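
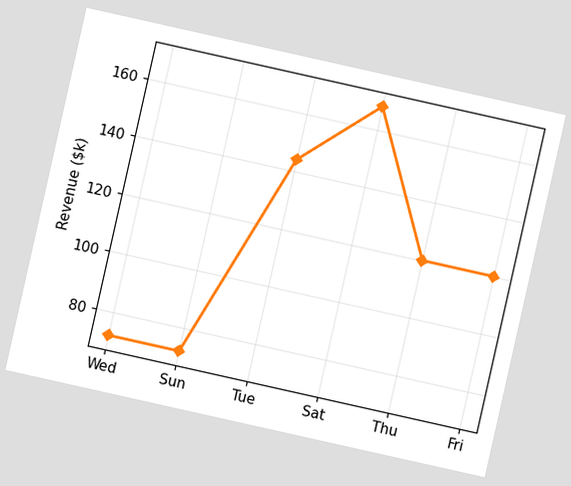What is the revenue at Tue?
$144k

The chart is tilted about 13° clockwise. At Tue, the line is at $144k.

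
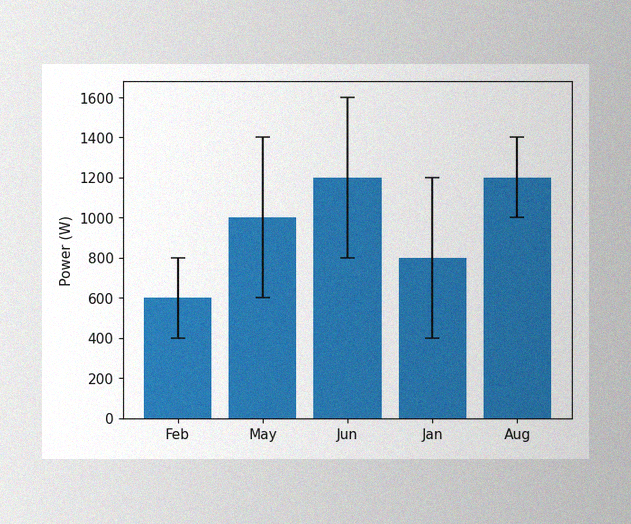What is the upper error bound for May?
The image has some photo noise and uneven lighting. The May bar's upper whisker reaches 1400W.

1400W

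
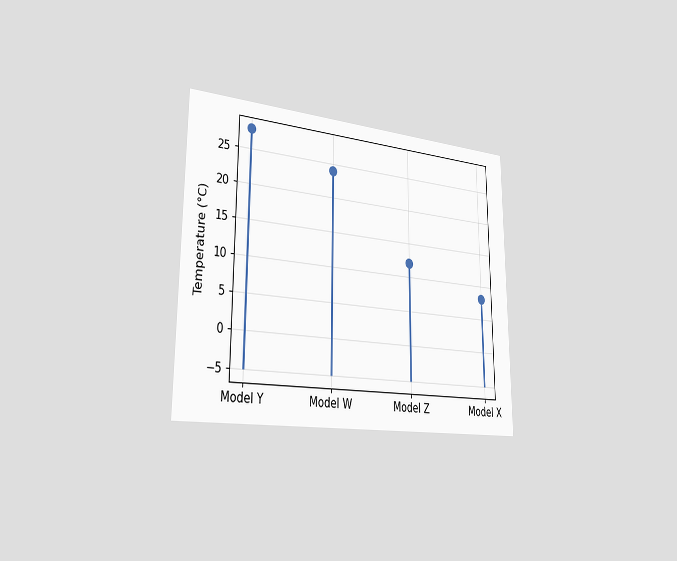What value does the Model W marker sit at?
The chart is viewed slightly from the left. The Model W marker sits at 24°C.

24°C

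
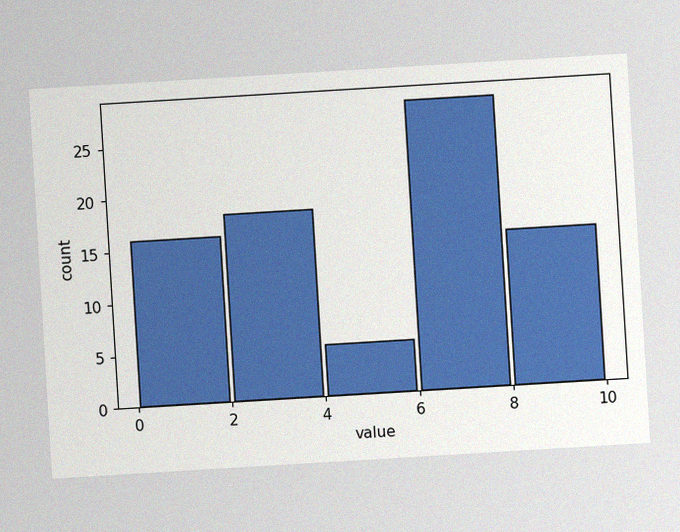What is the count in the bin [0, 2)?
The chart is tilted about 3° counter-clockwise, with some photo noise. The [0, 2) bin has height 16.

16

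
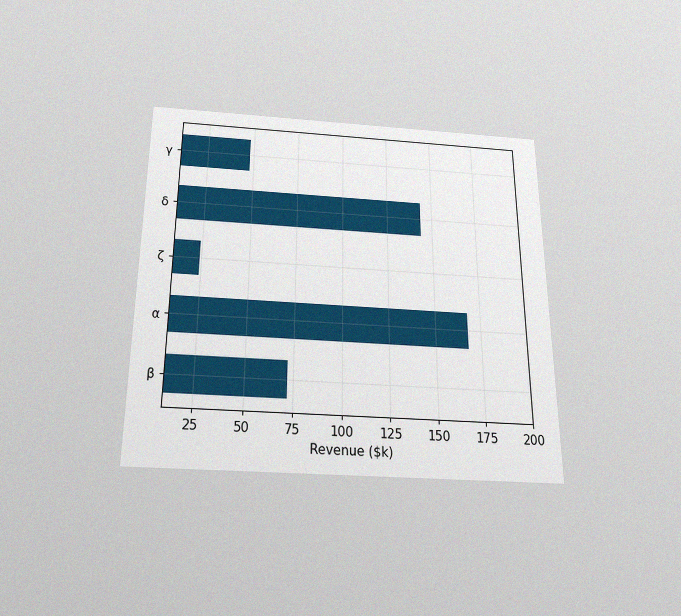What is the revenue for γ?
The chart is viewed slightly from below, with some photo noise. Reading along the chart's x-axis, the γ bar reaches $48k.

$48k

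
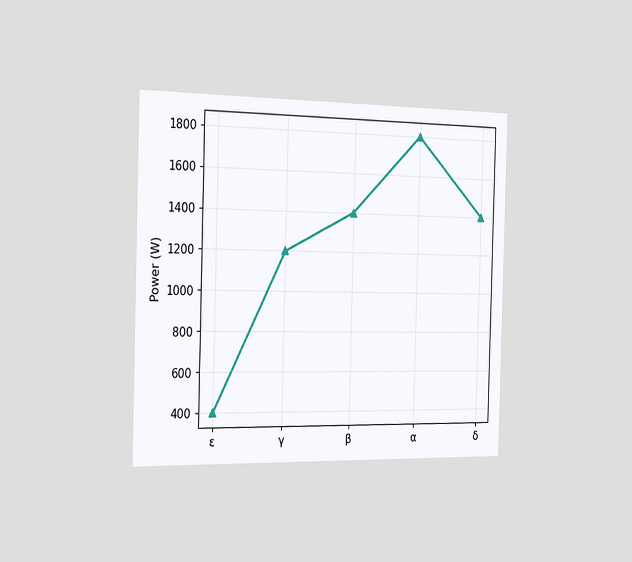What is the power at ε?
400W

The chart is viewed slightly from the left. At ε, the line is at 400W.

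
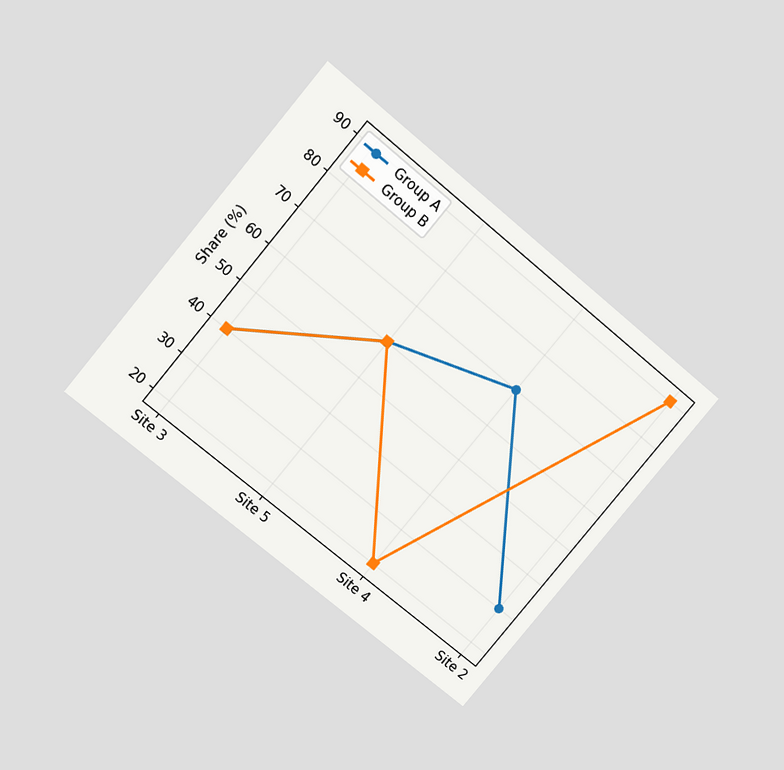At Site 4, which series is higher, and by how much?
The chart is tilted about 40° clockwise and viewed slightly from above. At Site 4, Group A sits above the other line by 50%.

Group A, by 50%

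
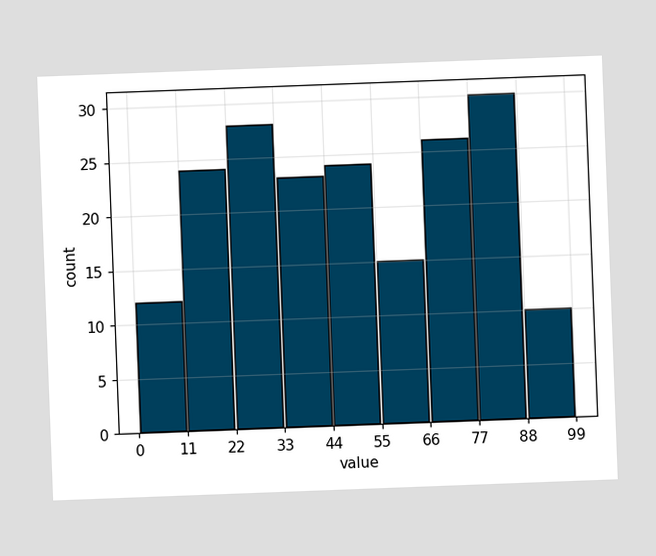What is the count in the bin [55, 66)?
15

The chart is tilted about 2° counter-clockwise. The [55, 66) bin has height 15.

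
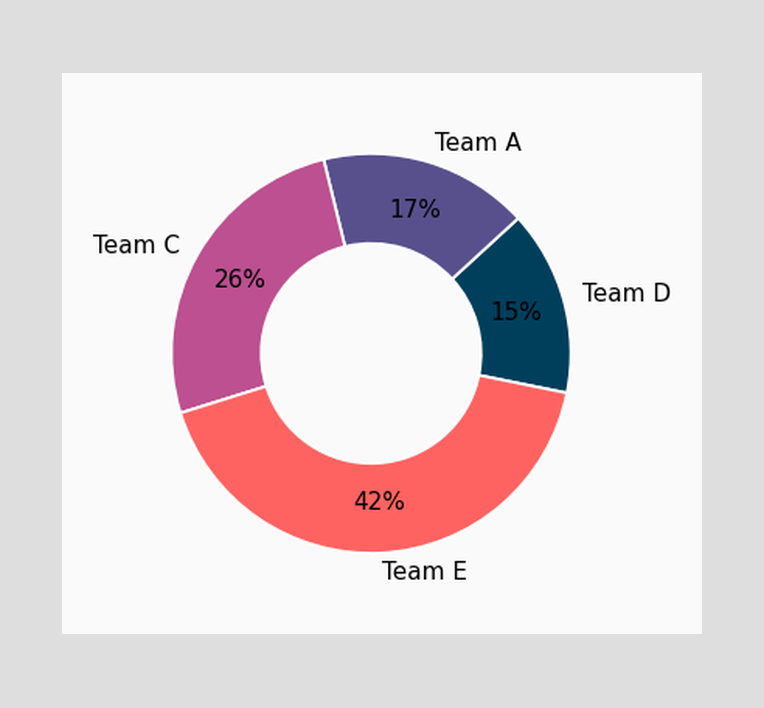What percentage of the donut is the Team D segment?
The Team D segment takes up 15% of the ring.

15%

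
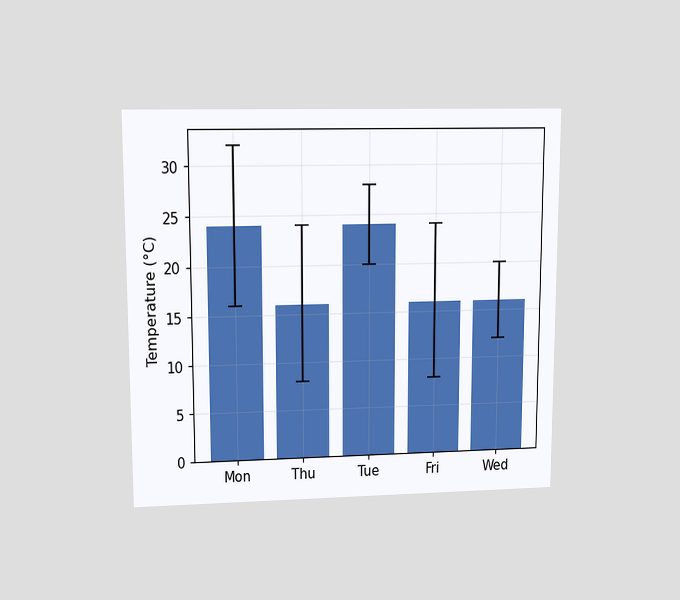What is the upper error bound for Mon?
32°C

The chart is viewed at a slight angle. The Mon bar's upper whisker reaches 32°C.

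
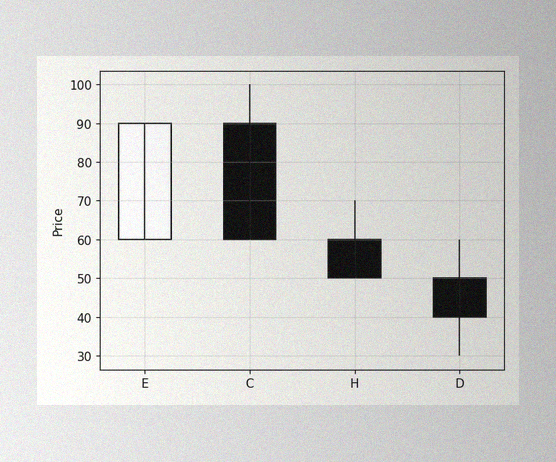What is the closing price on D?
The image has some photo noise and uneven lighting. The D candle closes at 40.

40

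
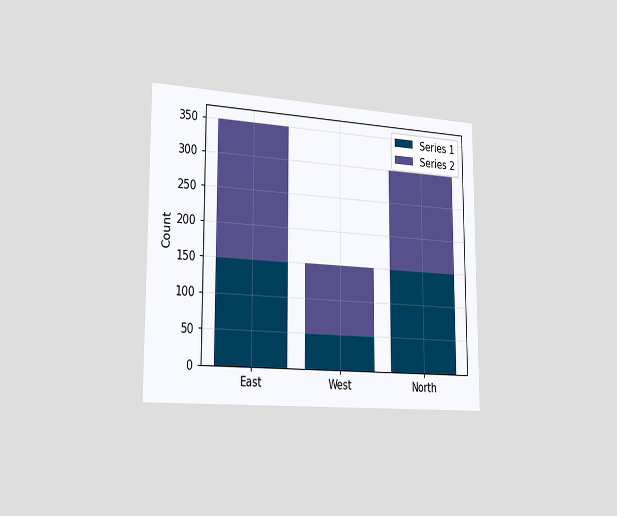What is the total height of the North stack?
300

The chart is viewed slightly from the left. The North stack's top reaches 300 on the y-axis.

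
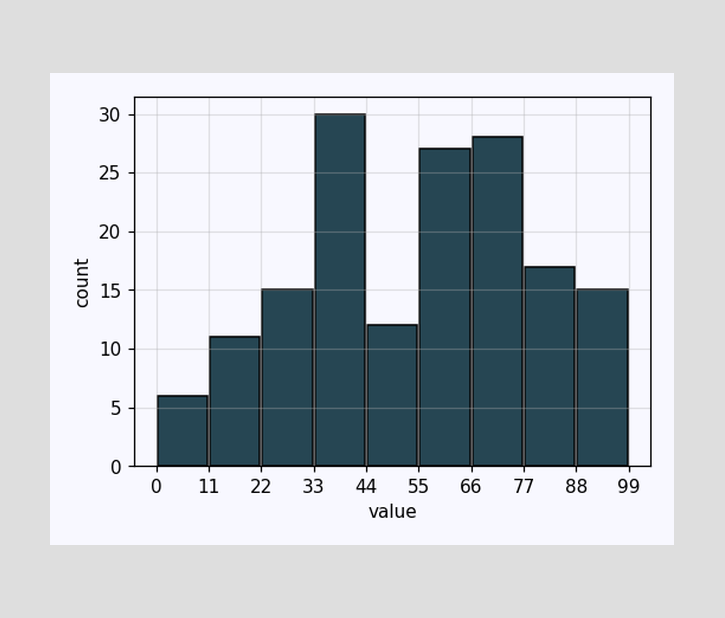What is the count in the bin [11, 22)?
11

The [11, 22) bin has height 11.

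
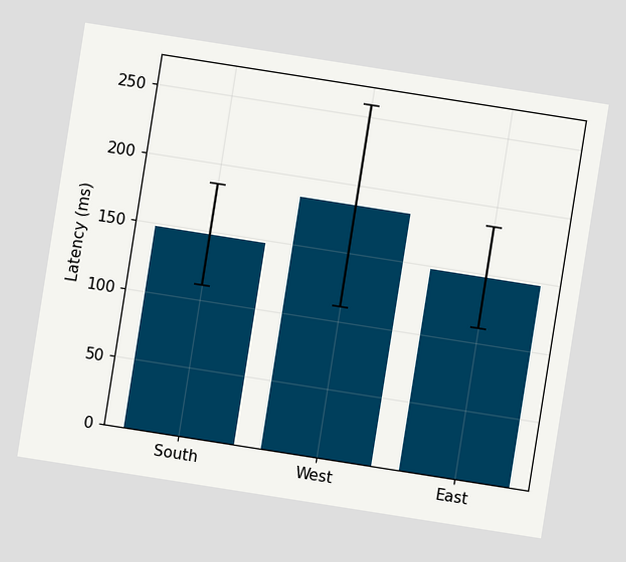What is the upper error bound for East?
185ms

The chart is tilted about 9° clockwise. The East bar's upper whisker reaches 185ms.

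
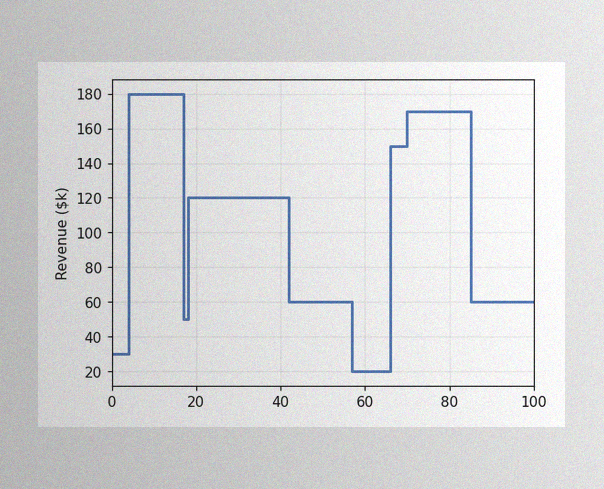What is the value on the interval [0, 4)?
The image has some photo noise and uneven lighting. On [0, 4) the step sits at $30k.

$30k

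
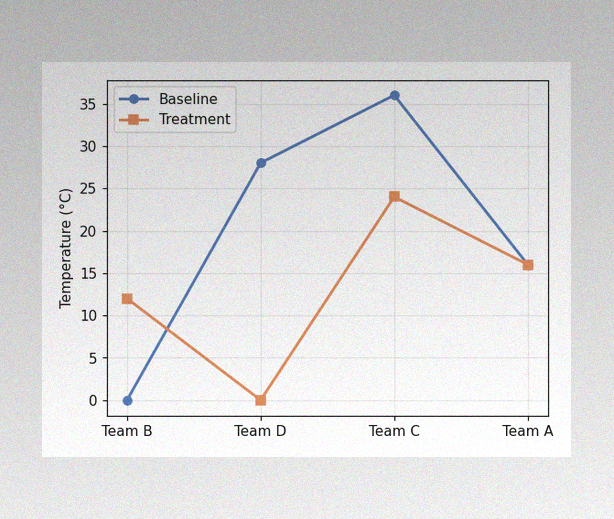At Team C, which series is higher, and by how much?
Baseline, by 12°C

The image has some photo noise and uneven lighting. At Team C, Baseline sits above the other line by 12°C.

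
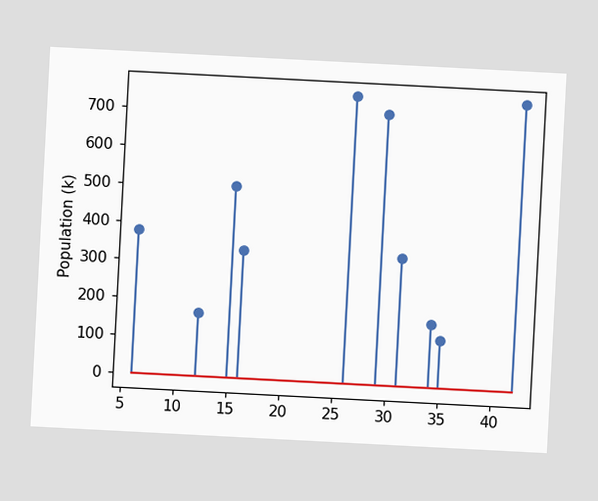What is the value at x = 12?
The chart is tilted about 3° clockwise. The stem at x=12 reaches 168k.

168k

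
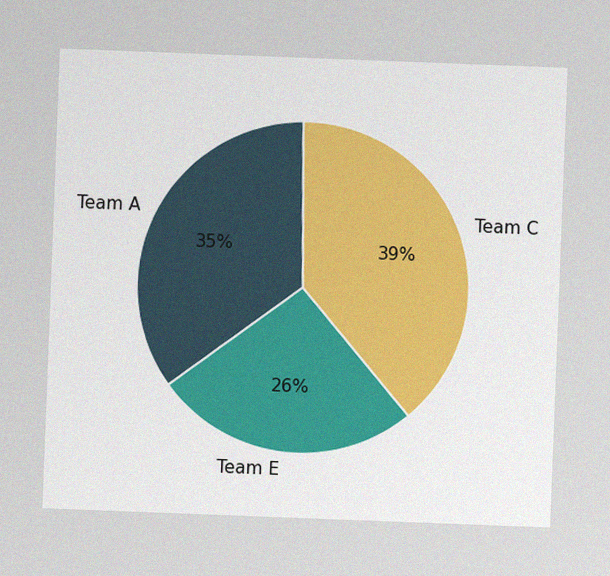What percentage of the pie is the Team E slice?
The chart is tilted about 2° clockwise, with some photo noise. The Team E slice takes up 26% of the pie.

26%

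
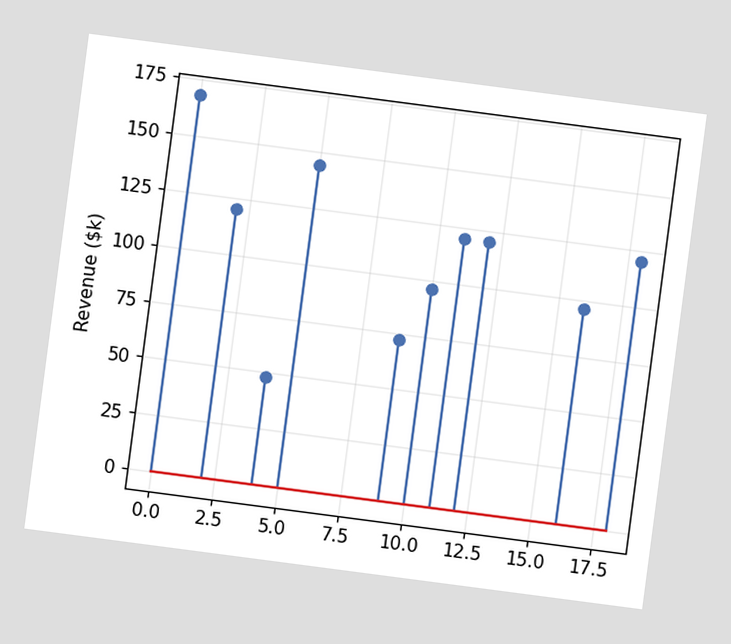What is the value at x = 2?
The chart is tilted about 7° clockwise. The stem at x=2 reaches $120k.

$120k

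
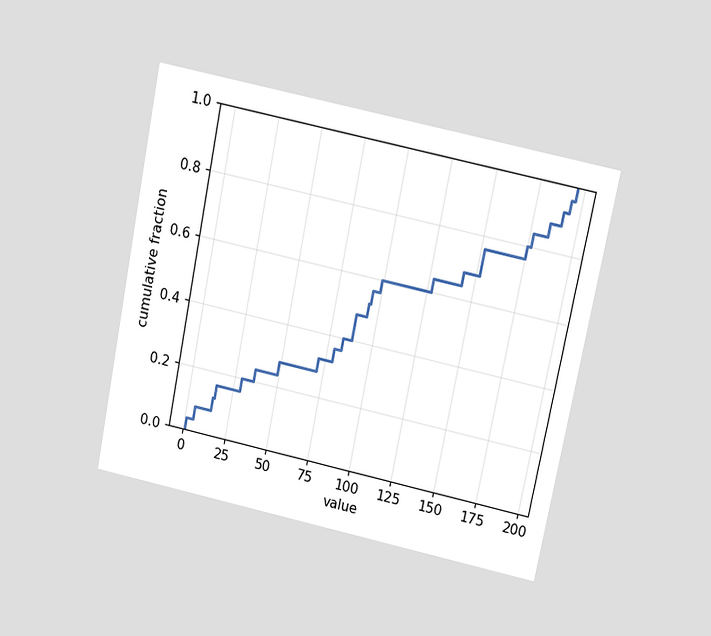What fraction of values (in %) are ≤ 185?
The chart is tilted about 11° clockwise and viewed slightly from above. At x=185 the ECDF step is at 88%.

88%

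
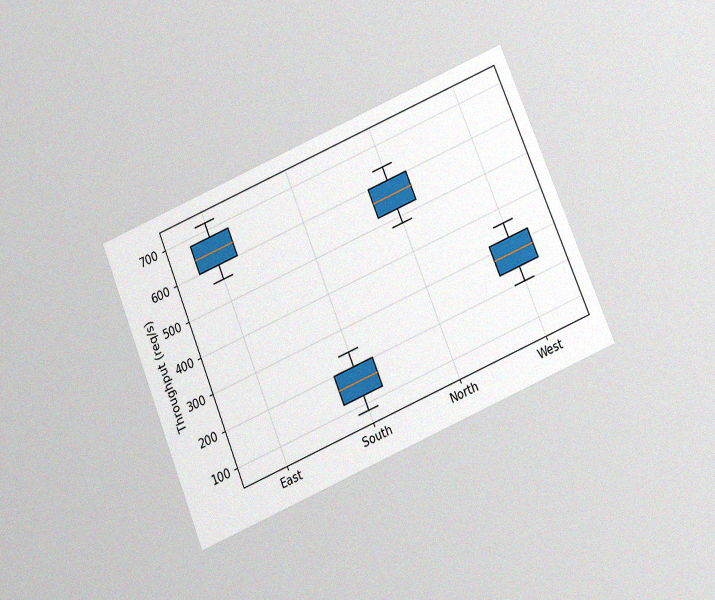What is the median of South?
160req/s

The chart is tilted about 23° counter-clockwise and viewed slightly from below, with some photo noise. The median line in the South box sits at 160req/s.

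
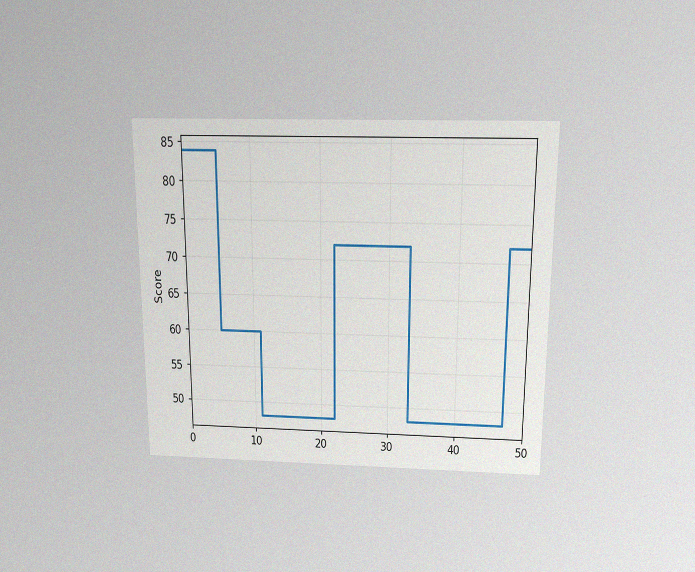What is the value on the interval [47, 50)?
72

The chart is viewed slightly from above, with some photo noise. On [47, 50) the step sits at 72.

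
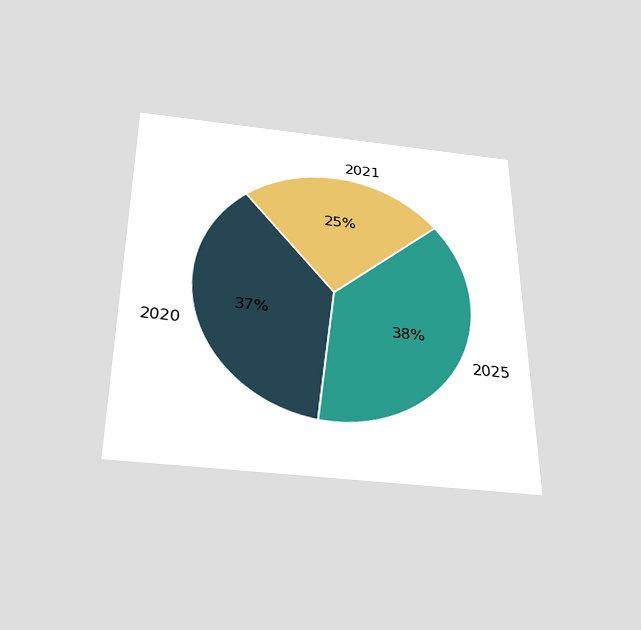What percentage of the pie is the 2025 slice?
38%

The chart is viewed slightly from below. The 2025 slice takes up 38% of the pie.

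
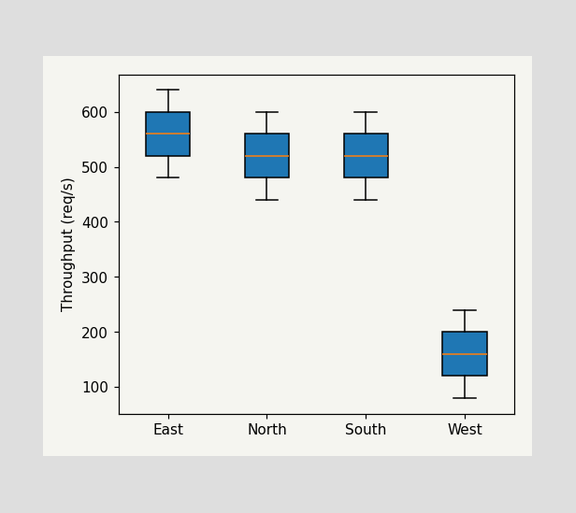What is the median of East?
560req/s

The median line in the East box sits at 560req/s.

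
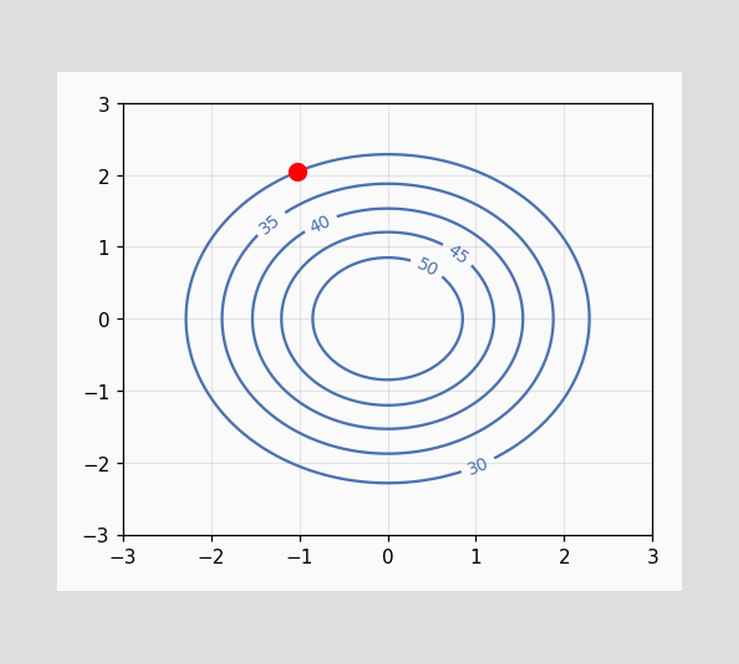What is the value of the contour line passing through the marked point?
30

The marked point sits on the contour labelled 30.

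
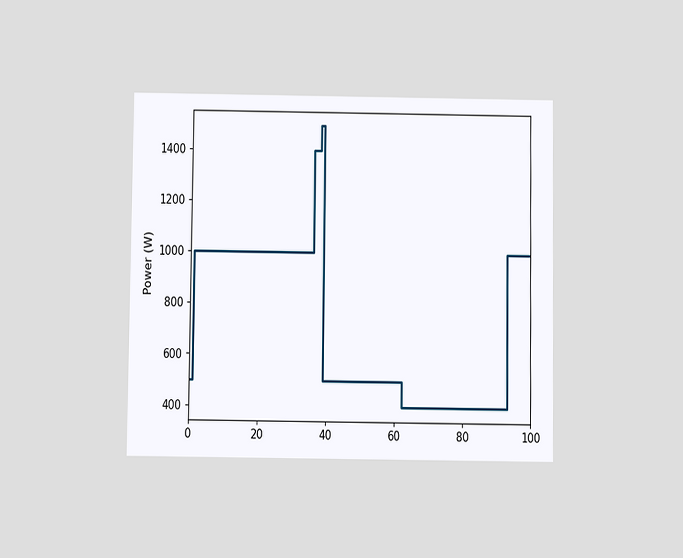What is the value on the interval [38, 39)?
The chart is viewed slightly from below. On [38, 39) the step sits at 1500W.

1500W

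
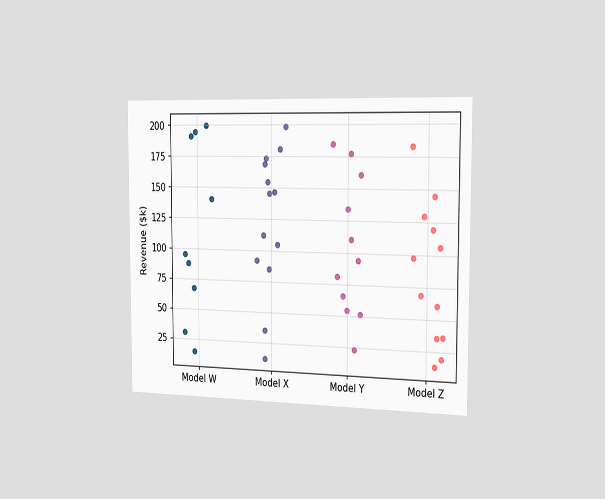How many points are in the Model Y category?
The chart is viewed slightly from the right. Counting the markers in the Model Y column gives 11.

11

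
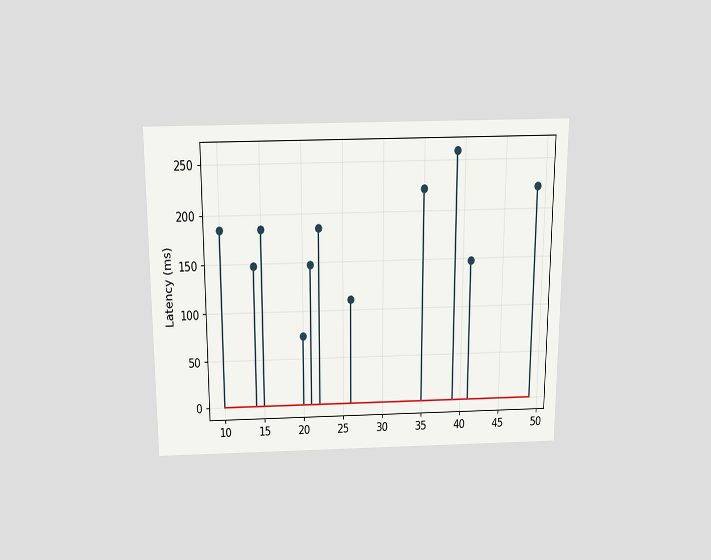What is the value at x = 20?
74ms

The chart is viewed slightly from above. The stem at x=20 reaches 74ms.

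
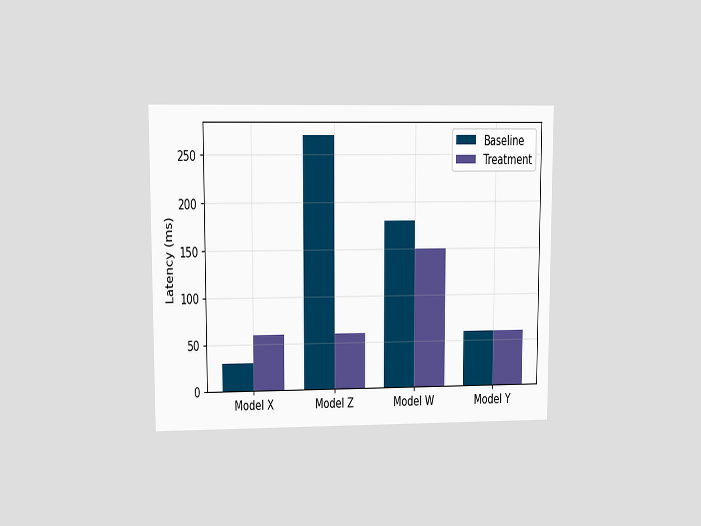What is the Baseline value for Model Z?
270ms

The chart is viewed at a slight angle. The Baseline bar at Model Z reaches 270ms on the y-axis.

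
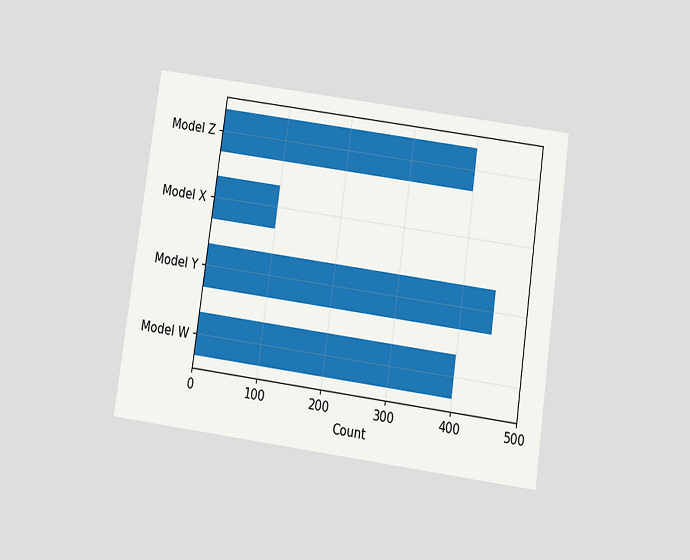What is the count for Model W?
400

The chart is tilted about 8° clockwise and viewed slightly from below. Reading along the chart's x-axis, the Model W bar reaches 400.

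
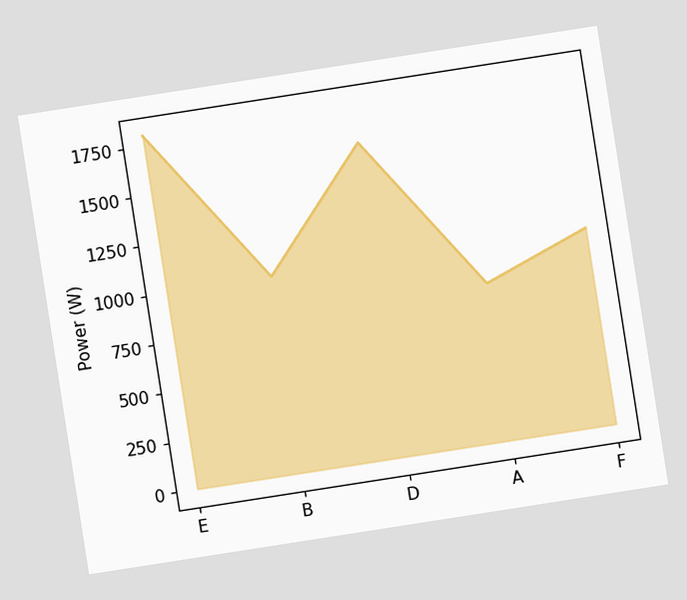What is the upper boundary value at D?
1600W

The chart is tilted about 9° counter-clockwise. At D the upper boundary is at 1600W.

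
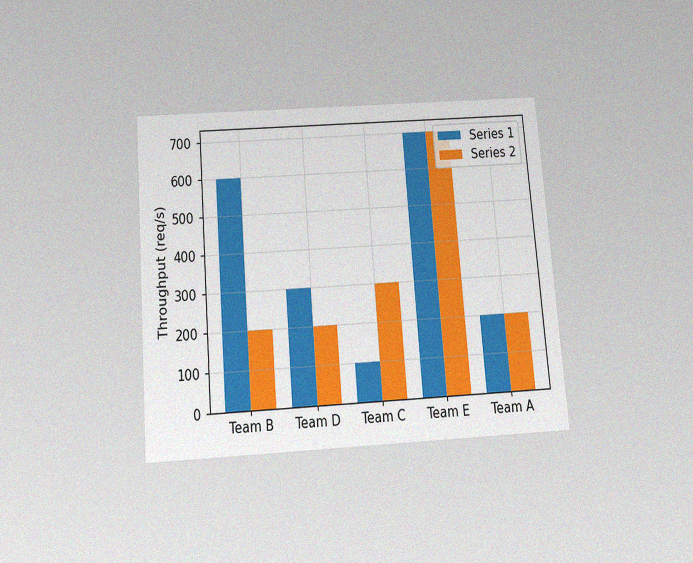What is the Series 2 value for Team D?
The chart is tilted about 4° counter-clockwise and viewed slightly from below, with some photo noise. The Series 2 bar at Team D reaches 200req/s on the y-axis.

200req/s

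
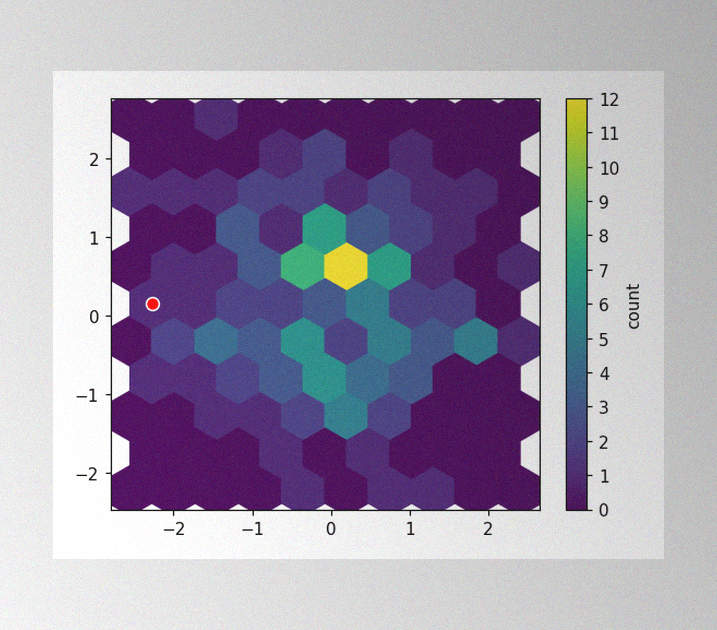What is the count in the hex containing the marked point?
1

The image has some photo noise and uneven lighting. The marked hex reads 1 on the colorbar.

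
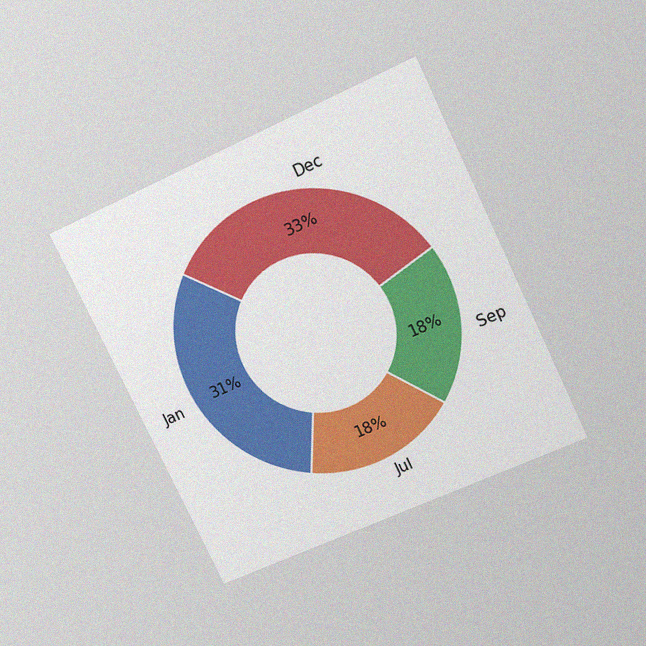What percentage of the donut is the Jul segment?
18%

The chart is tilted about 25° counter-clockwise and viewed slightly from above, with some photo noise. The Jul segment takes up 18% of the ring.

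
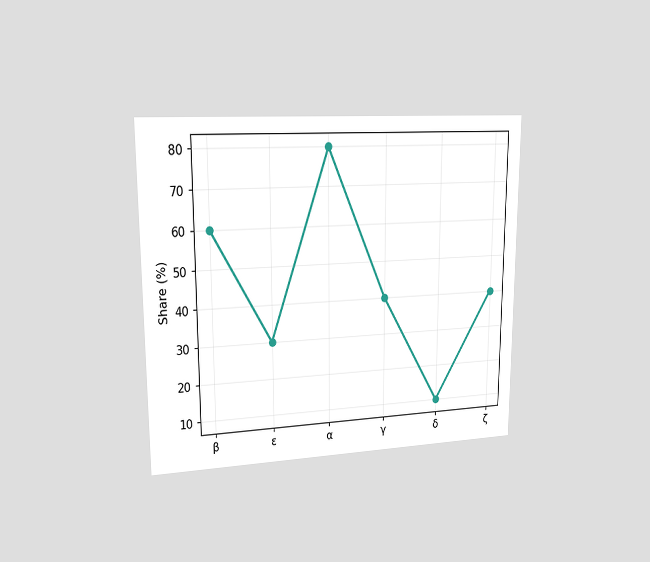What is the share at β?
The chart is viewed slightly from the left. At β, the line is at 60%.

60%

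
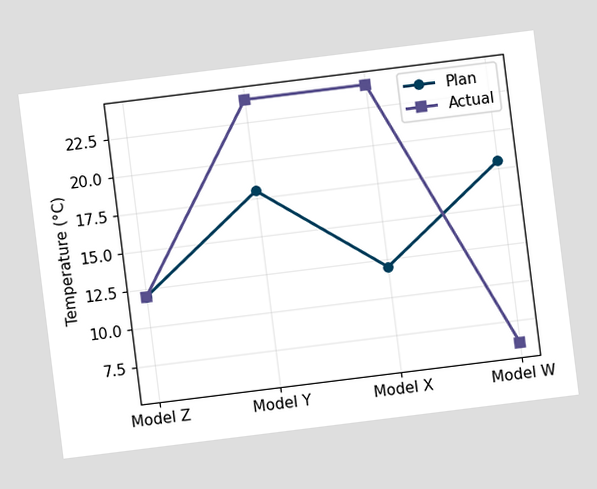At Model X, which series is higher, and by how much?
The chart is tilted about 7° counter-clockwise. At Model X, Actual sits above the other line by 12°C.

Actual, by 12°C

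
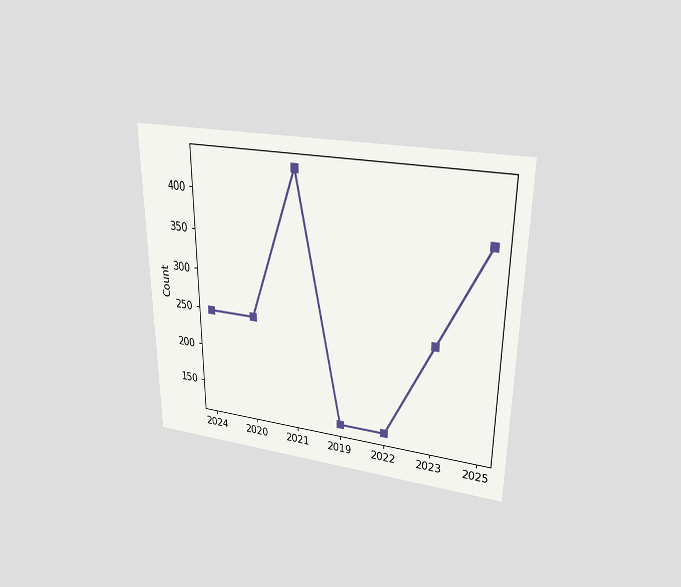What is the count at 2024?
248

The chart is viewed slightly from above. At 2024, the line is at 248.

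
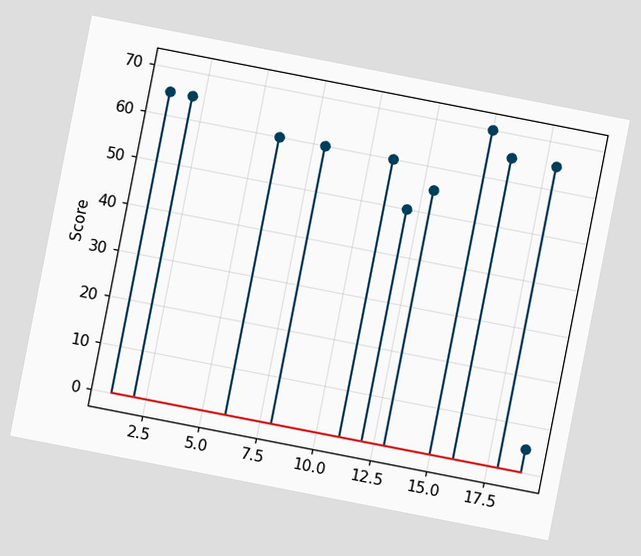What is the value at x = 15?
70

The chart is tilted about 11° clockwise. The stem at x=15 reaches 70.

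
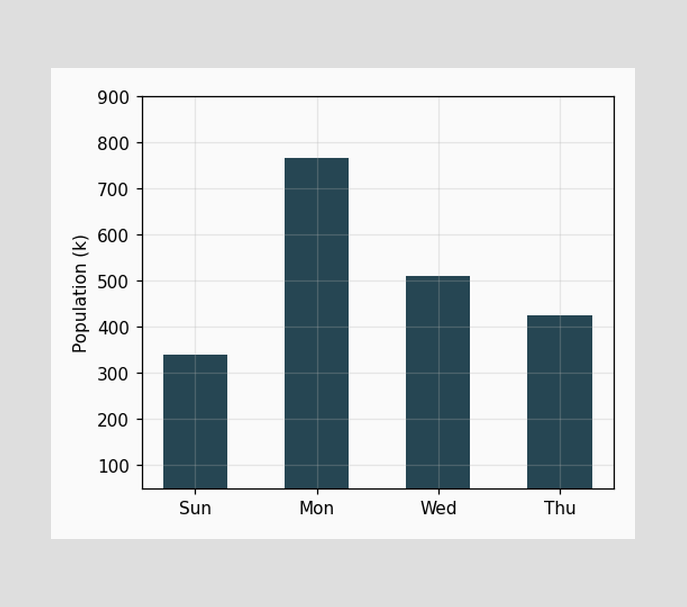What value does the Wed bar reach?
510k

Reading along the chart's y-axis, the Wed bar reaches 510k.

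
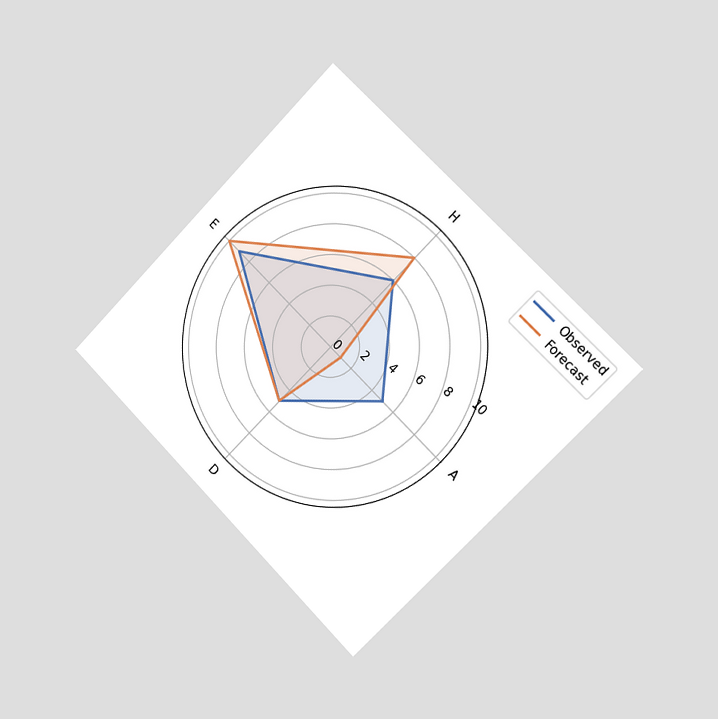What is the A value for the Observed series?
5

The chart is tilted about 45° clockwise and viewed slightly from the right. On the A axis, Observed reaches 5.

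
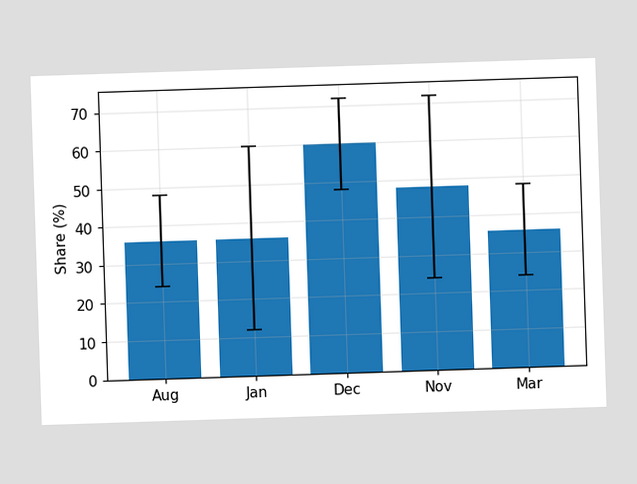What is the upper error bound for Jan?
60%

The Jan bar's upper whisker reaches 60%.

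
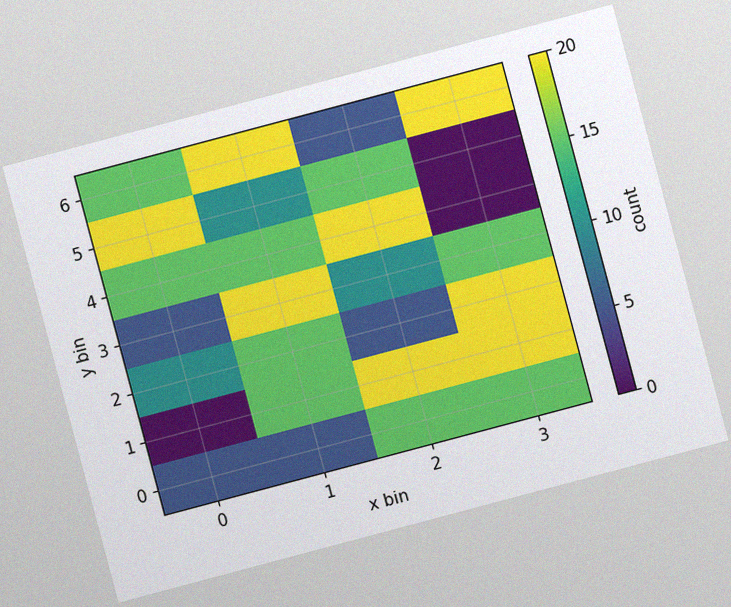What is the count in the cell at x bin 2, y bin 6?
5

The chart is tilted about 15° counter-clockwise, with some photo noise. Matching the cell (2, 6) against the colorbar gives 5.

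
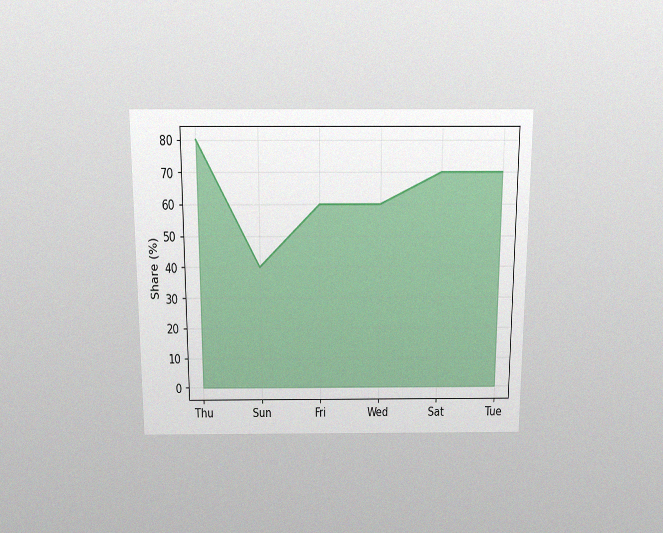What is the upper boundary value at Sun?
The chart is viewed slightly from above, with some photo noise. At Sun the upper boundary is at 40%.

40%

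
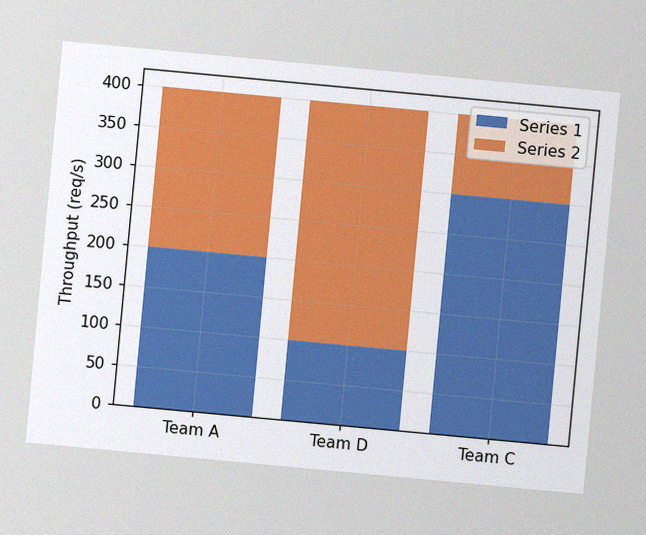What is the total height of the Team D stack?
400req/s

The chart is tilted about 5° clockwise, with some photo noise. The Team D stack's top reaches 400req/s on the y-axis.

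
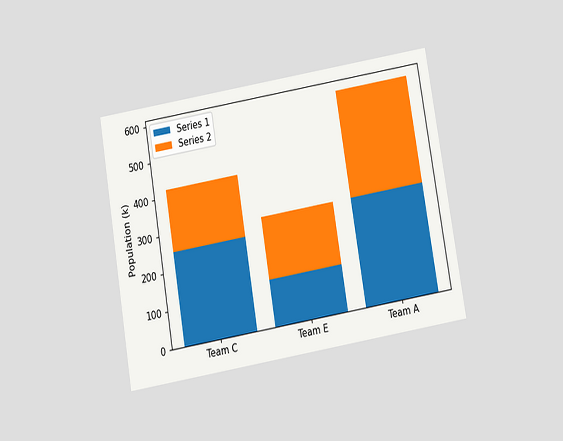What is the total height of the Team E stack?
The chart is tilted about 10° counter-clockwise and viewed slightly from below. The Team E stack's top reaches 294k on the y-axis.

294k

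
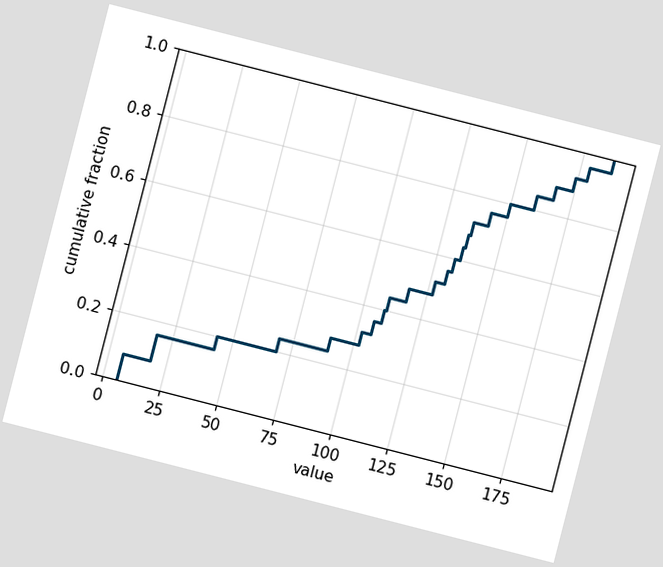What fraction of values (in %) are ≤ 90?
The chart is tilted about 14° clockwise. At x=90 the ECDF step is at 28%.

28%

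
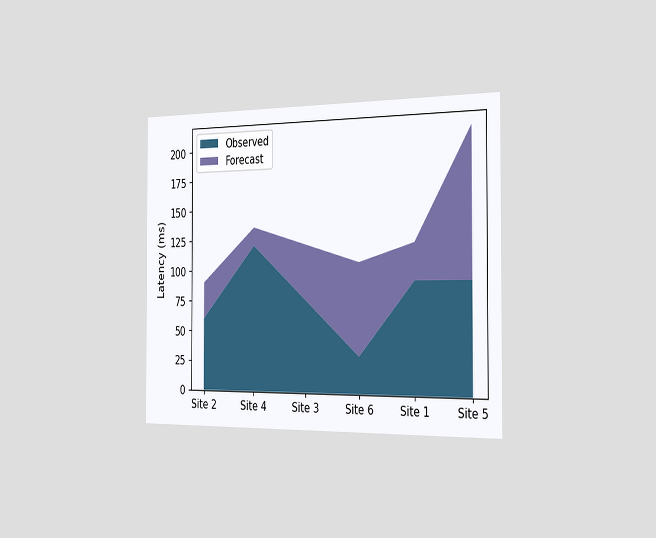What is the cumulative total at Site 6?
105ms

The chart is viewed slightly from the right. The stacked total at Site 6 reaches 105ms.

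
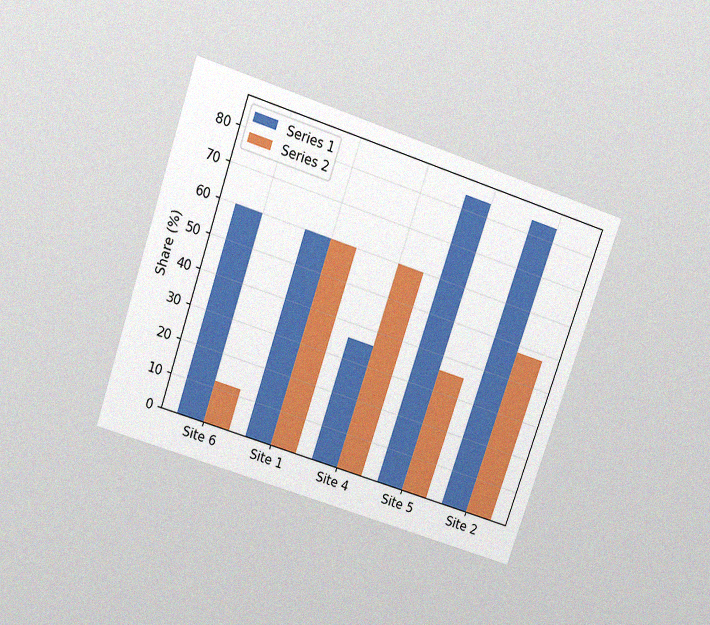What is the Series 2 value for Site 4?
The chart is tilted about 19° clockwise and viewed slightly from above, with some photo noise. The Series 2 bar at Site 4 reaches 60% on the y-axis.

60%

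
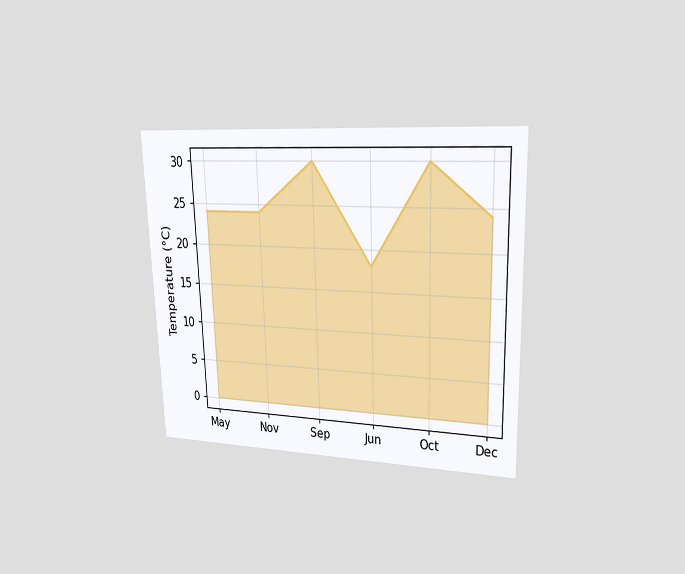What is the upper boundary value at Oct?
The chart is viewed at a slight angle. At Oct the upper boundary is at 30°C.

30°C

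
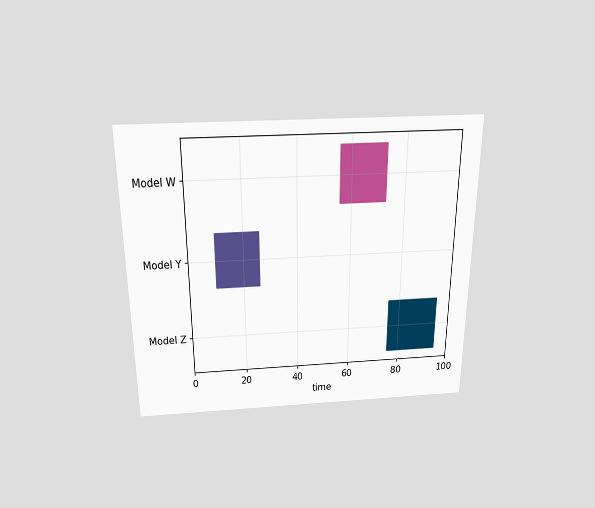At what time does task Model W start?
The chart is viewed slightly from above. The Model W bar begins at t=56.

56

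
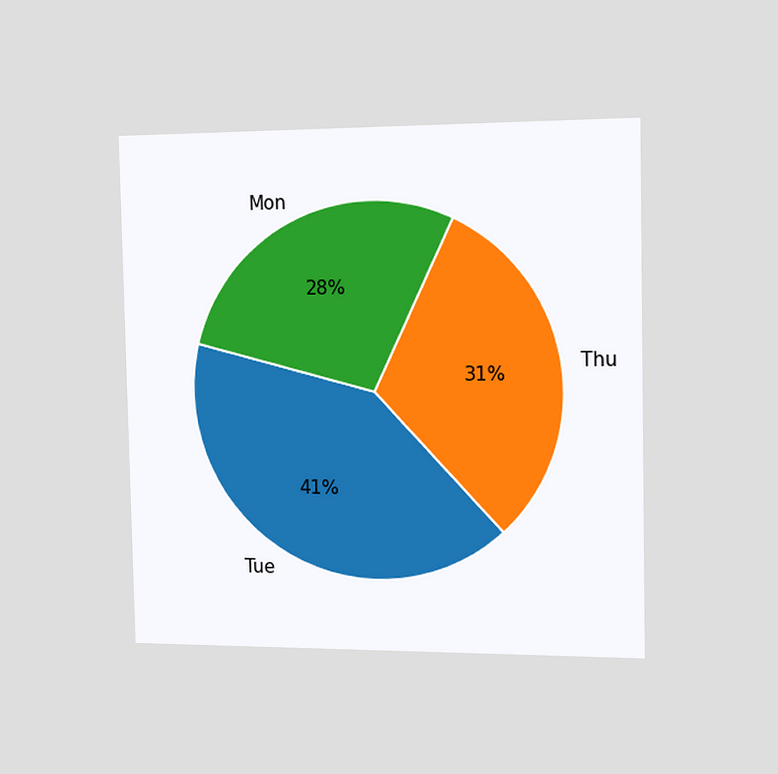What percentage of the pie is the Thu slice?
The chart is viewed slightly from the right. The Thu slice takes up 31% of the pie.

31%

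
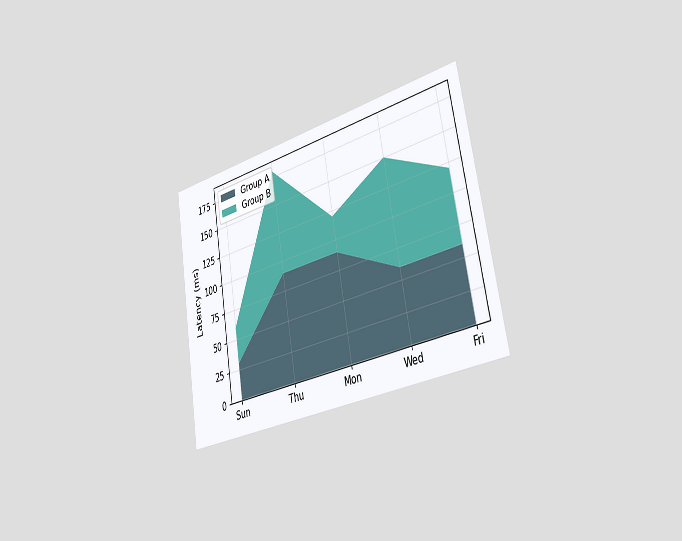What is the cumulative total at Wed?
The chart is tilted about 10° counter-clockwise and viewed slightly from the right. The stacked total at Wed reaches 150ms.

150ms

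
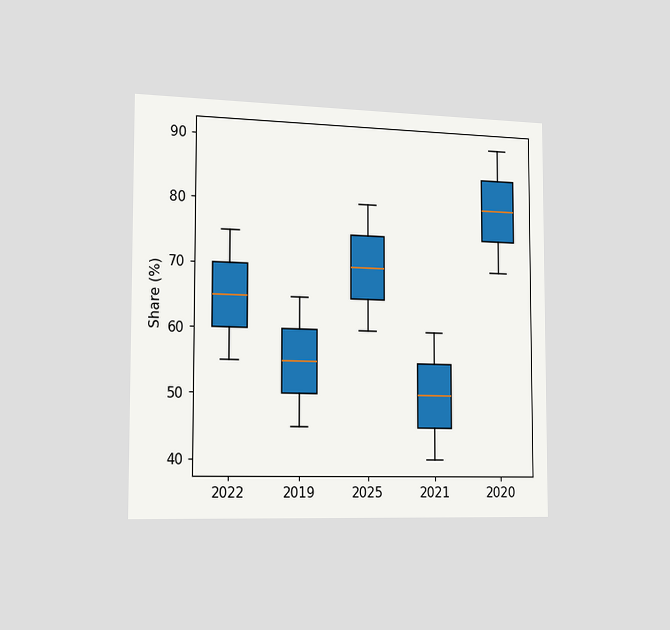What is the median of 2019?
The chart is viewed slightly from the left. The median line in the 2019 box sits at 55%.

55%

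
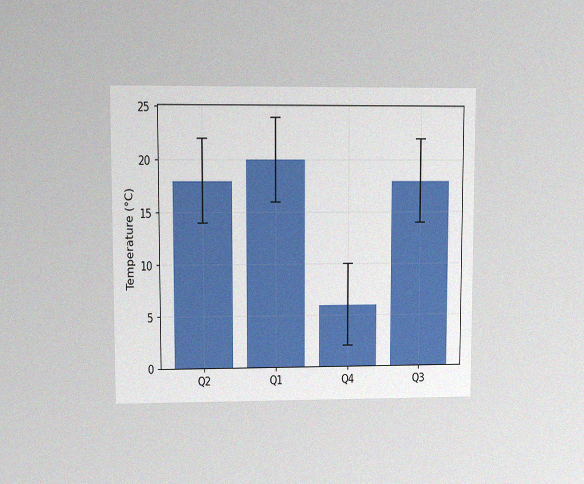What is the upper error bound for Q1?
24°C

The chart is viewed at a slight angle, with some photo noise. The Q1 bar's upper whisker reaches 24°C.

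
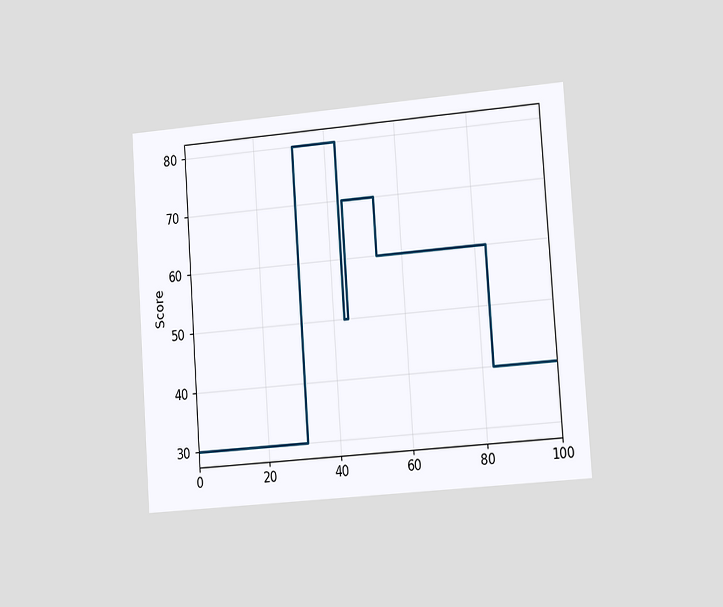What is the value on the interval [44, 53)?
70

The chart is tilted about 4° counter-clockwise and viewed slightly from the right. On [44, 53) the step sits at 70.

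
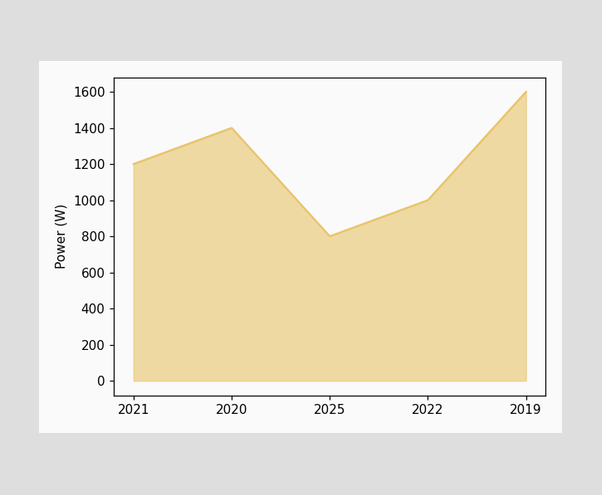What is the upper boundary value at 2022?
At 2022 the upper boundary is at 1000W.

1000W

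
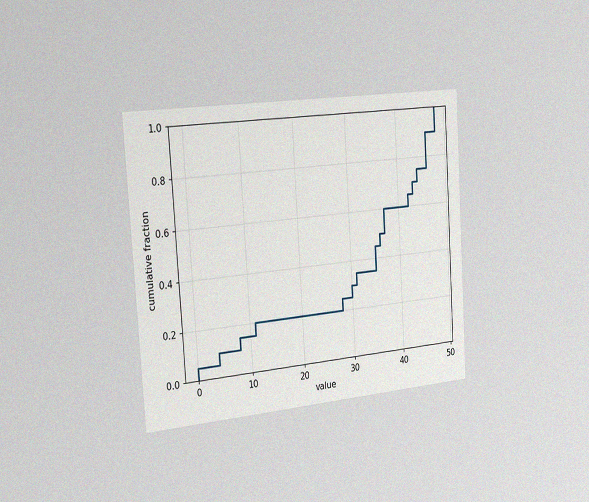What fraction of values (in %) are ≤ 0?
The chart is tilted about 4° counter-clockwise and viewed slightly from the left, with some photo noise. At x=0 the ECDF step is at 5%.

5%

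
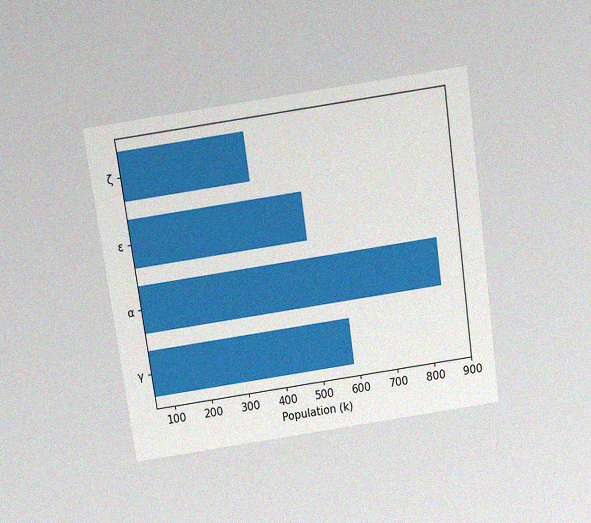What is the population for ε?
504k

The chart is tilted about 8° counter-clockwise and viewed slightly from above, with some photo noise. Reading along the chart's x-axis, the ε bar reaches 504k.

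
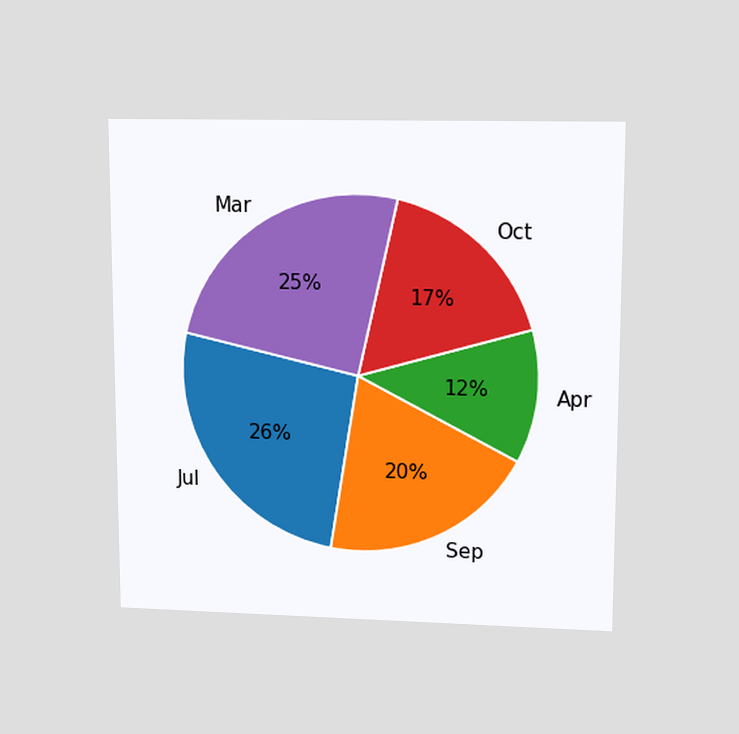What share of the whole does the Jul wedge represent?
26%

The chart is viewed at a slight angle. The Jul slice takes up 26% of the pie.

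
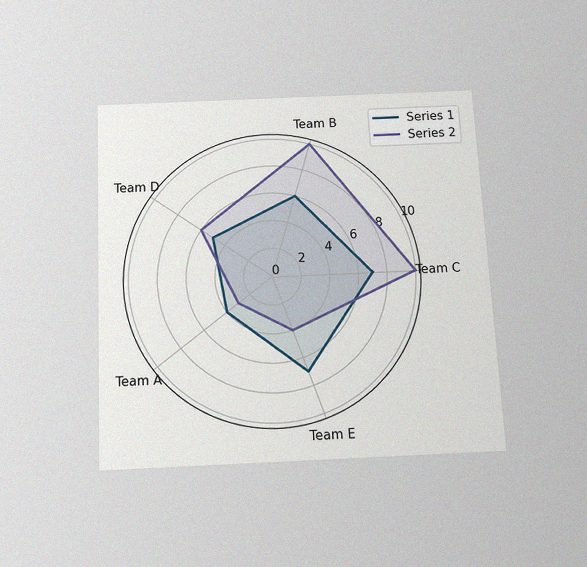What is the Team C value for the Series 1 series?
7

The chart is tilted about 3° counter-clockwise and viewed slightly from below, with some photo noise. On the Team C axis, Series 1 reaches 7.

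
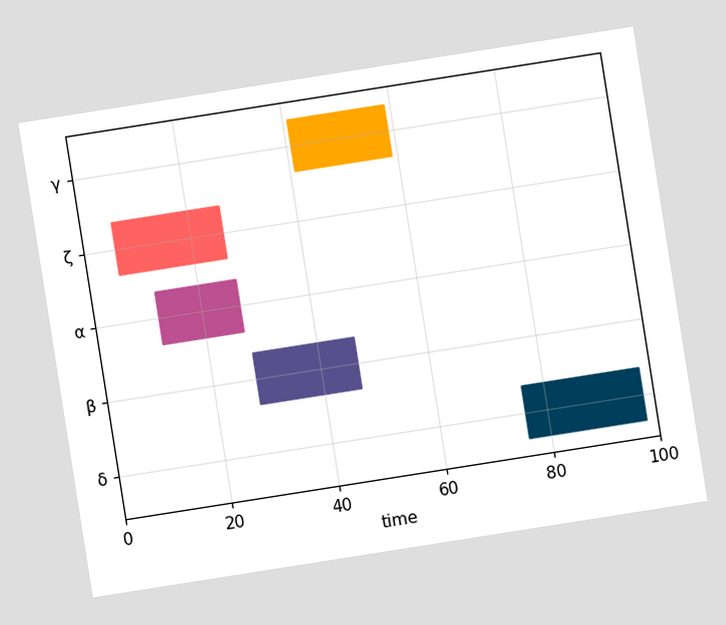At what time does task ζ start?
The chart is tilted about 9° counter-clockwise. The ζ bar begins at t=6.

6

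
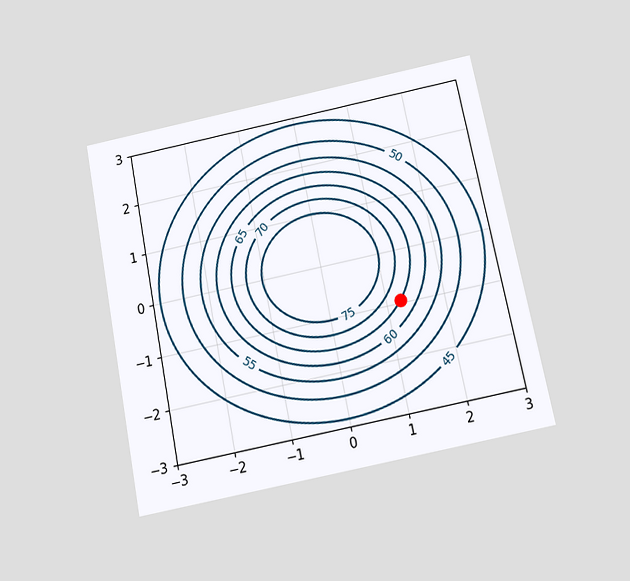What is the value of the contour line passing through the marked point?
The chart is tilted about 11° counter-clockwise and viewed slightly from below. The marked point sits on the contour labelled 65.

65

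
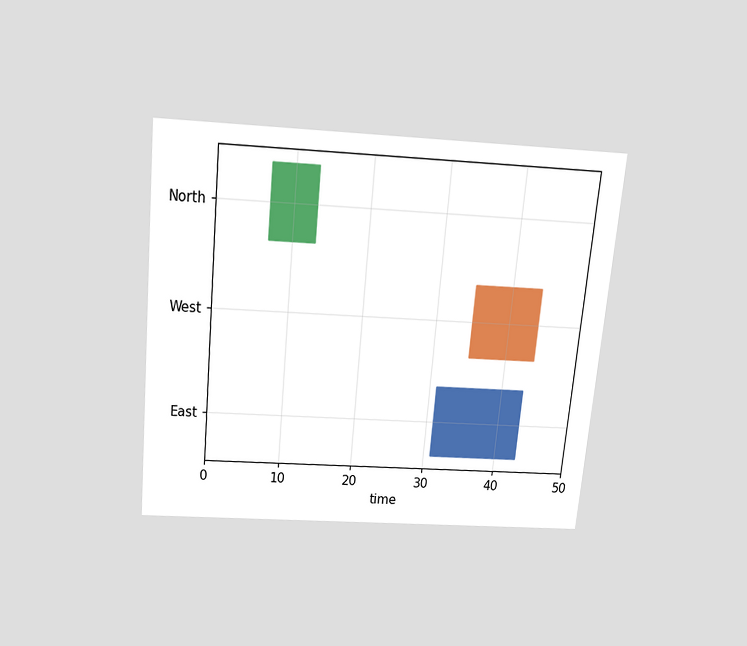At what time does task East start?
The chart is tilted about 5° clockwise and viewed slightly from above. The East bar begins at t=31.

31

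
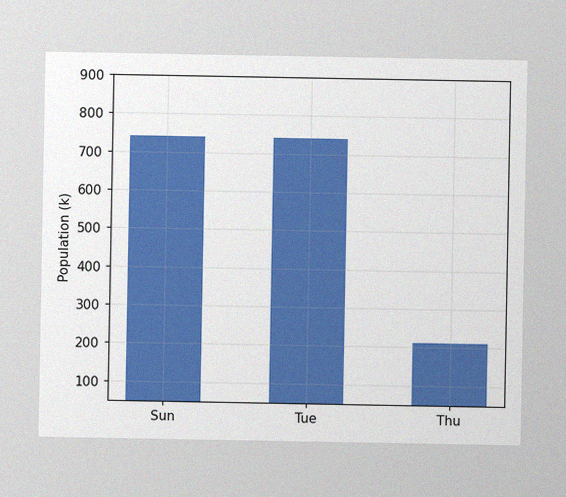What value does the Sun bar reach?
The image has some photo noise and uneven lighting. Reading along the chart's y-axis, the Sun bar reaches 742k.

742k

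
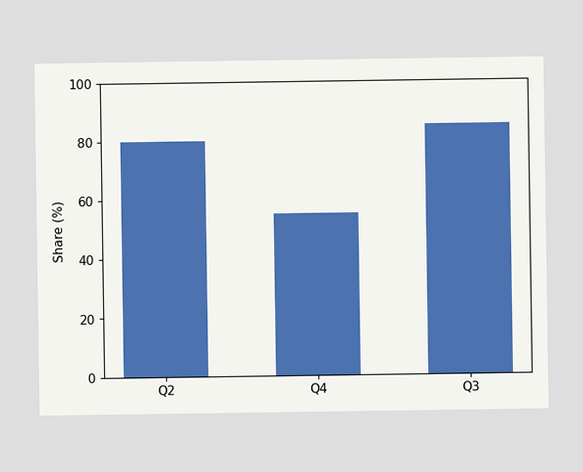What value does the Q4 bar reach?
Reading along the chart's y-axis, the Q4 bar reaches 55%.

55%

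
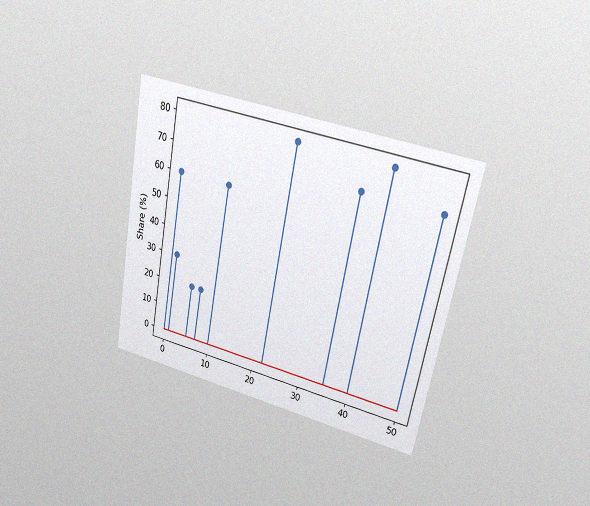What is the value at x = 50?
70%

The chart is tilted about 11° clockwise and viewed at a slight angle, with some photo noise. The stem at x=50 reaches 70%.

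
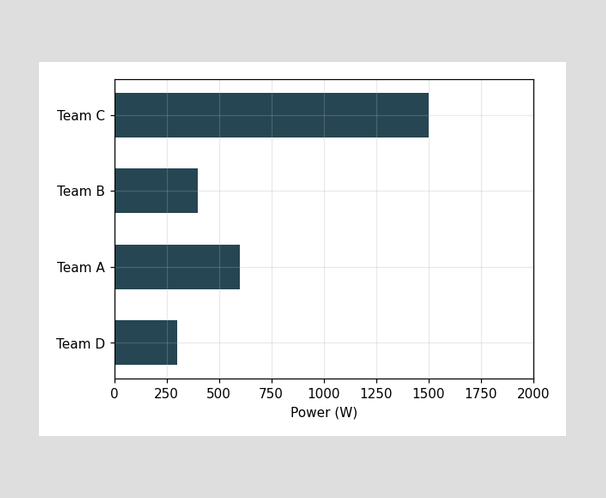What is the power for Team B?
400W

Reading along the chart's x-axis, the Team B bar reaches 400W.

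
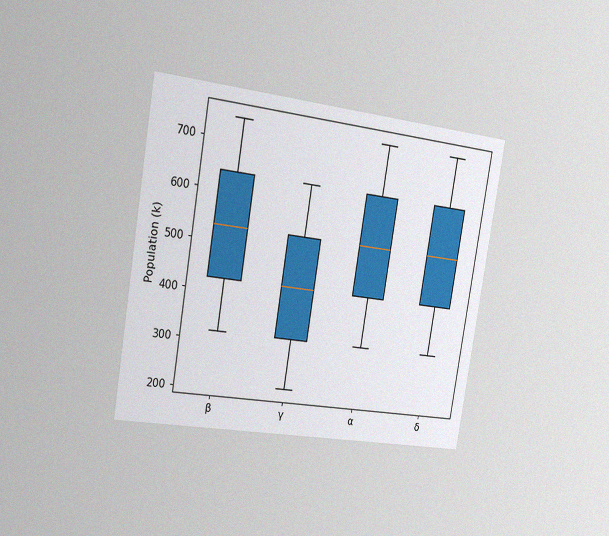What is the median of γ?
424k

The chart is tilted about 9° clockwise and viewed slightly from the left, with some photo noise. The median line in the γ box sits at 424k.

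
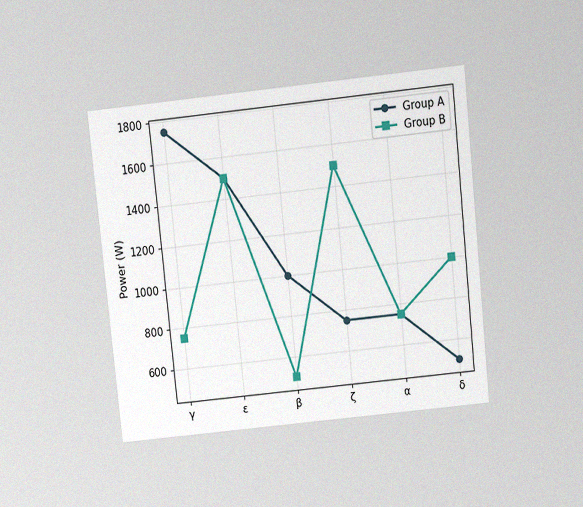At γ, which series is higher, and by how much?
The chart is tilted about 6° counter-clockwise and viewed slightly from above, with some photo noise. At γ, Group A sits above the other line by 1000W.

Group A, by 1000W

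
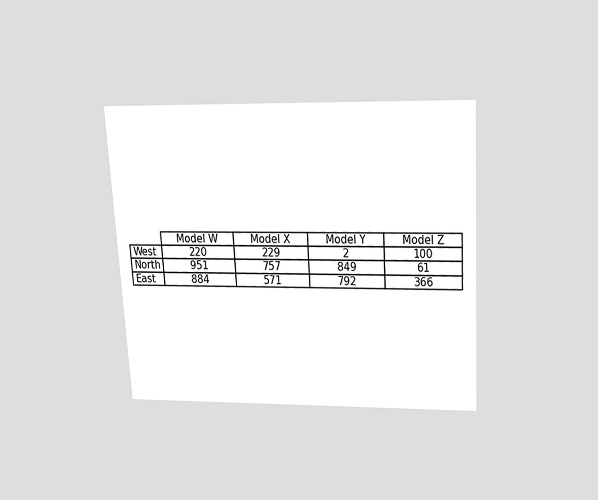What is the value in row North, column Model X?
757

The chart is tilted about 3° counter-clockwise and viewed slightly from above. The (North, Model X) cell reads 757.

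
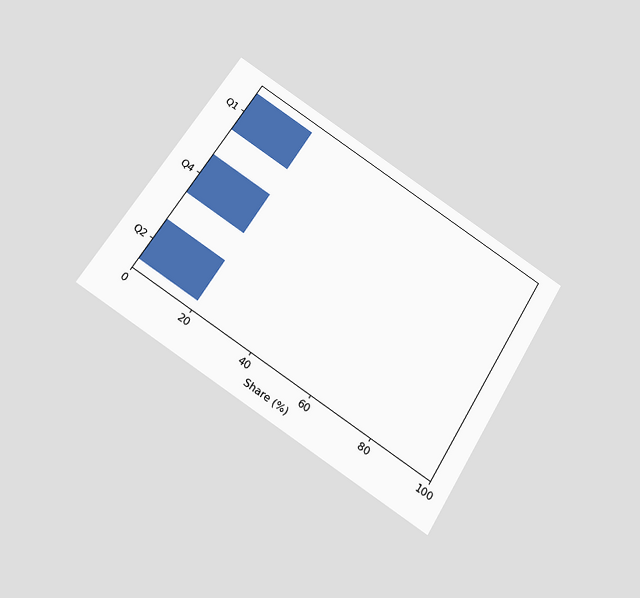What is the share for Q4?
20%

The chart is tilted about 31° clockwise and viewed slightly from below. Reading along the chart's x-axis, the Q4 bar reaches 20%.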